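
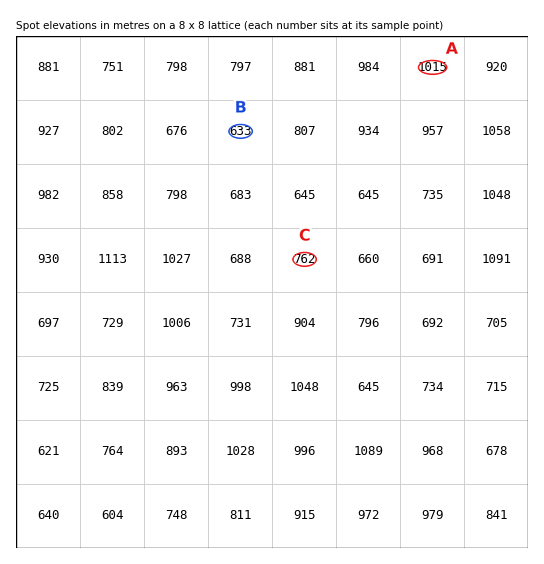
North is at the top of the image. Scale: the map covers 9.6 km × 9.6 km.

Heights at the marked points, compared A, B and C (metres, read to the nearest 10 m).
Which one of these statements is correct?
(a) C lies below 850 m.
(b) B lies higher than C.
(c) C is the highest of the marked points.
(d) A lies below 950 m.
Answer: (a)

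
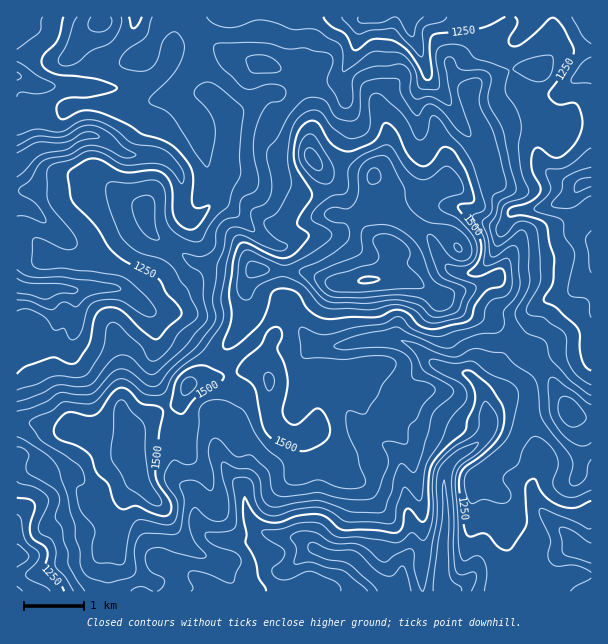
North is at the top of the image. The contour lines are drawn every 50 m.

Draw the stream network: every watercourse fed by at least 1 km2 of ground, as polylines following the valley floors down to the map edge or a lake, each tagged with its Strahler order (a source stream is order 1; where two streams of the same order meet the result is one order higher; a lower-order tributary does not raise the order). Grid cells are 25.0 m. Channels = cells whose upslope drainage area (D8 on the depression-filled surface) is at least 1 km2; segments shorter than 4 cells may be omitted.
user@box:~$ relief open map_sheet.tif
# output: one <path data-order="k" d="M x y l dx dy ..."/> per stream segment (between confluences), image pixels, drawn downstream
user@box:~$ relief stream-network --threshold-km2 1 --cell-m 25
<path data-order="1" d="M456 591l-10 0"/><path data-order="1" d="M165 564l3 0 2 2 6 0 9 4 3 3 12 6 10 11 0 1 2 0"/><path data-order="2" d="M264 533l6 1 2 2 7 0 2 1 18 0 13 11 17 7 21 0 15 15 1 0 23 21 1 0"/><path data-order="1" d="M17 516l0 41"/><path data-order="2" d="M245 495l0 8 1 1 0 6 2 2 1 6 3 3 0 1 9 9 3 2"/><path data-order="1" d="M192 494l2 1 0 18 1 2 0 4 2 3 15 15 3 2 6 0 1 1 29 0 7-7 6 0"/><path data-order="1" d="M245 491l0 4"/><path data-order="1" d="M536 476l-3 6 0 12 7 15 35 34 0 3 4 5 6 0 6 3"/><path data-order="1" d="M216 447l0 3 6 12 3 3 2 5 15 15 1 3 0 6 2 1"/><path data-order="1" d="M377 441l1 2 3 0 6 3 12 12 2 3 0 10 1 2 0 9 2 1 0 5 1 1 2 21 1 2 0 4 2 2 0 4 1 2 0 25-7 12 0 5-2 1 0 14-1 1 0 5-5 4-6 0"/><path data-order="2" d="M318 347l21 0 2-2 6 0 1-1 12-2 2-1 9 0 1-2 27 0 8 5 6 1 4 5 2 0 13 13 6 3 3 0 5 3 3 0 1 2 14 1 6 3 10 11 0 1 3 3 0 5 2 1 0 11 1 1 0 6 3 6 0 8-3 6-15 15-12 6-12 12-1 6-2 1 0 24 2 2 0 27-2 1 0 11-1 1 0 24-2 2 0 16 2 2 0 4 1 3 2 0"/><path data-order="1" d="M72 338l0-3 3-6 0-36-3-3"/><path data-order="1" d="M155 320l0-2-17-16"/><path data-order="1" d="M296 320l3 3 1 4 8 9 0 2 7 7 3 2"/><path data-order="1" d="M591 315l0-4"/><path data-order="1" d="M150 311l-10-9-2 0"/><path data-order="1" d="M50 302l-2-9-4-5"/><path data-order="2" d="M138 302l-12-11-3-1-4 0-2-2-36 0-1 2-8 0"/><path data-order="1" d="M552 297l9 0 6-3 24-24 0-28"/><path data-order="2" d="M72 290l-4 0-2-2-12 0-1 2-9-2"/><path data-order="2" d="M44 288l-21 0-6-3"/><path data-order="1" d="M464 273l9 0 6-3 13-13 3-6 0-3 2-2 3-12 4-9"/><path data-order="1" d="M305 236l-6 1-9 8-3 0-2 1-7 0-17-9-34-34-3-2-9 0-14 14-1 0"/><path data-order="1" d="M53 228l-20-18-6-3-10-1"/><path data-order="2" d="M504 225l3-3 3-7 6-5 18 0 2-1 6 0 1-2 5 0 9-4 3 0 1-2 6-1 17-18"/><path data-order="2" d="M200 215l-3 3-11 0-3-3-1-3 0-33-5-9-10-11-6-3-5 0-1-1-27 0-9-5-8-7-12-6-12 0-1 1-6 0-6 3-3 3-3 2-5 0-1 1-20 0-1 2-3 0-6 4-2 0-10 9-3 0 0 3"/><path data-order="1" d="M459 207l3 0 11 9 1 0 6 5 3 0 9 4 12 0"/><path data-order="2" d="M584 182l7 0"/><path data-order="1" d="M555 177l2 2 3 0 1 1 3 0 6 3 5 0 1 2 3 0 3-3 2 0"/><path data-order="2" d="M228 131l0 10-1 2 0 6-2 1 0 27-1 2-2 7-6 12-16 17"/><path data-order="1" d="M419 122l0-6-2-2 0-21 9-12 0-9"/><path data-order="1" d="M230 116l0 13-2 2"/><path data-order="1" d="M228 114l0 17"/><path data-order="1" d="M347 105l0-6-2-1 0-5-3-6 0-6-1-1 0-3 12-21 0-3 3-6 0-5 1-1 0-12 2-2 0-3 6-6"/><path data-order="1" d="M440 92l-11-11 0-3-3-6"/><path data-order="1" d="M561 90l8-7 1 0 8-6 4-2 3-3 6-1"/><path data-order="1" d="M135 86l-4 0-2 1-48 0-1-1-41 0-18-9-4 0"/><path data-order="2" d="M426 72l0-4-1-2-2-7-3-5-1-7-3-6-3-3 0-3-3-6 0-12"/><path data-order="1" d="M357 18l8 0"/><path data-order="2" d="M365 18l3 0 1-1 11 0"/>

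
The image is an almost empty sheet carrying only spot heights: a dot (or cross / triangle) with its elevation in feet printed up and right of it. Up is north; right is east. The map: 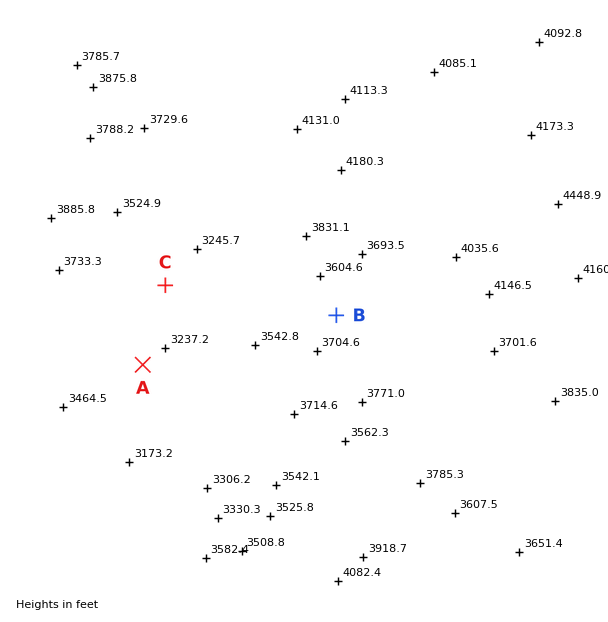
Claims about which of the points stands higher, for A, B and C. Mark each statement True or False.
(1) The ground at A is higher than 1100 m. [False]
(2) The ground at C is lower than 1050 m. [True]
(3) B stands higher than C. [True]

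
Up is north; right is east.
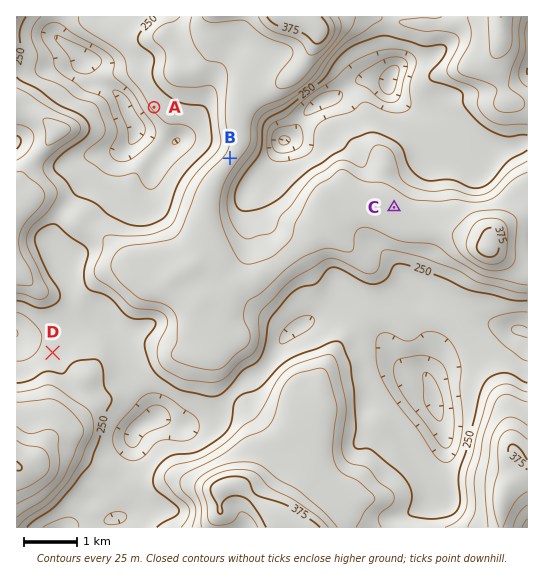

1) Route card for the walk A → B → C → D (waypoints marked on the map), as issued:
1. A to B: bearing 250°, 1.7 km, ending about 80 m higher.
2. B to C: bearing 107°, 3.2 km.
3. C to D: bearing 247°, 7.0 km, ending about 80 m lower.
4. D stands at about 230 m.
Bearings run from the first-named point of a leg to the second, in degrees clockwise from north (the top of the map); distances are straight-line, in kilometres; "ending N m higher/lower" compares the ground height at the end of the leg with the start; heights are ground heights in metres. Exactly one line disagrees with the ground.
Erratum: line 1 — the bearing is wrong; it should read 124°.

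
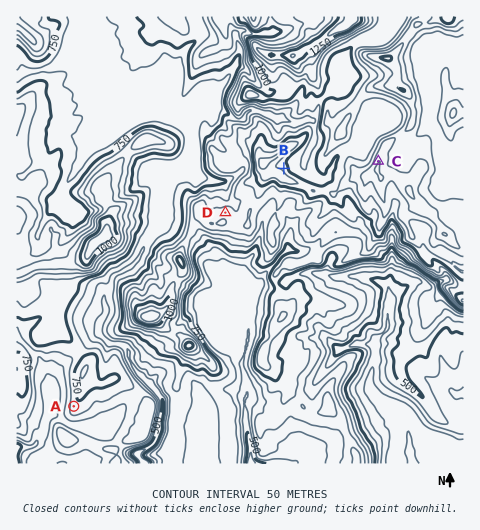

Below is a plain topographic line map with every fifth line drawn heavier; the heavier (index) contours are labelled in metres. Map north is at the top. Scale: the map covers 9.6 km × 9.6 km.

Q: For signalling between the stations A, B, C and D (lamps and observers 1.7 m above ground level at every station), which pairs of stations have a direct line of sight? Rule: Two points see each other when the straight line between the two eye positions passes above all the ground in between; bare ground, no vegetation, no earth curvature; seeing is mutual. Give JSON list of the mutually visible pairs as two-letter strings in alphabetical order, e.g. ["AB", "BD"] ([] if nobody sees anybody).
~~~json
["BC", "CD"]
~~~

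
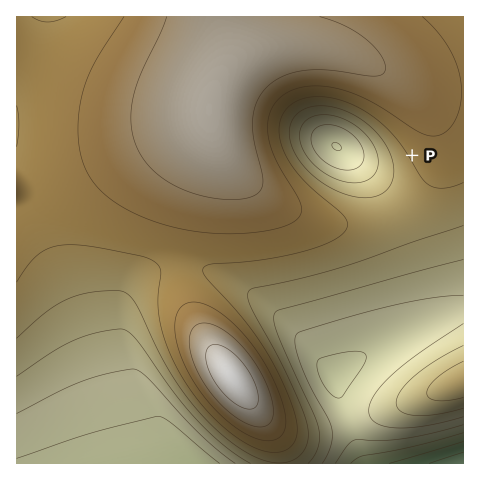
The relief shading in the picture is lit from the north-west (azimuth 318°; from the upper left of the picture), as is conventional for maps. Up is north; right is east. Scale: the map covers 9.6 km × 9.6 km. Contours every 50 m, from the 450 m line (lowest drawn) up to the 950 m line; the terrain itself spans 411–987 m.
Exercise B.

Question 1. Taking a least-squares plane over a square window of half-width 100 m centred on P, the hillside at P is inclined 6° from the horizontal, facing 235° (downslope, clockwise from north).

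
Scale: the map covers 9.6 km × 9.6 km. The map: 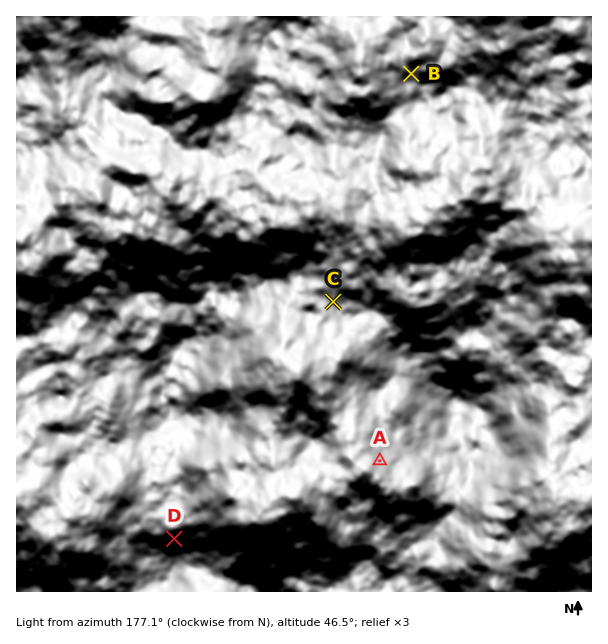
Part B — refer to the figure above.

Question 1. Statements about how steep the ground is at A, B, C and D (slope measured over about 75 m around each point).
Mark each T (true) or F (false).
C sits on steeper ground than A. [F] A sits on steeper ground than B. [T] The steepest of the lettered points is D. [F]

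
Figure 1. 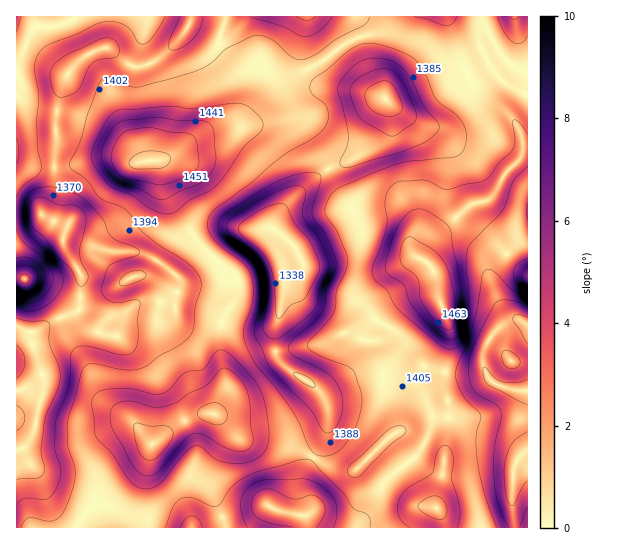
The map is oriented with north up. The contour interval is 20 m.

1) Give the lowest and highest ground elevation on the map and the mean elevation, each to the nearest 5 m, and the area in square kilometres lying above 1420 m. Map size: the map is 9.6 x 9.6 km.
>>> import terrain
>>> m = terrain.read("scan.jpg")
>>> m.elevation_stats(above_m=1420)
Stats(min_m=1330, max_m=1485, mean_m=1400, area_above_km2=17.1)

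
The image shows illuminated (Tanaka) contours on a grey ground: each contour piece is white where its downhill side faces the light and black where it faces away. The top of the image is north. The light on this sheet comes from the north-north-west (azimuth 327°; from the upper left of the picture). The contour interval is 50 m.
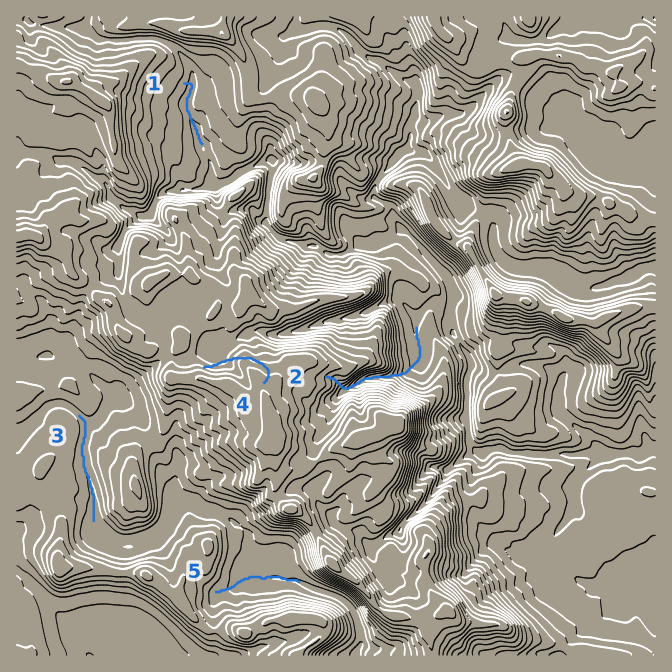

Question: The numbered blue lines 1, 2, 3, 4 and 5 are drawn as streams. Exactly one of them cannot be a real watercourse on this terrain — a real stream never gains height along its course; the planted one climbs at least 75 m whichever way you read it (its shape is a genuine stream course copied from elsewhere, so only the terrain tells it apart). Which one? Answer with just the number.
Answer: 4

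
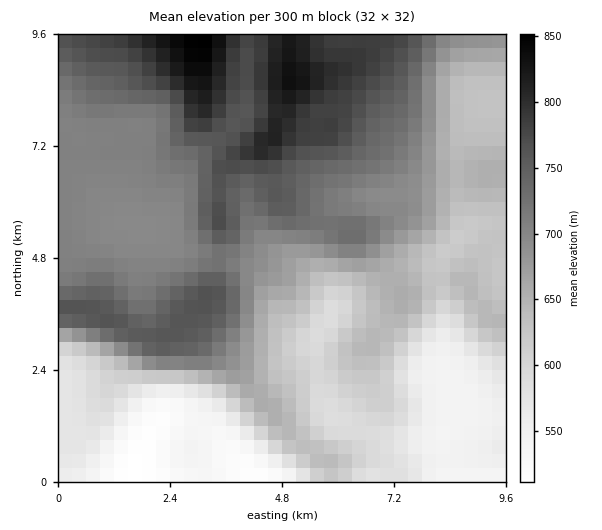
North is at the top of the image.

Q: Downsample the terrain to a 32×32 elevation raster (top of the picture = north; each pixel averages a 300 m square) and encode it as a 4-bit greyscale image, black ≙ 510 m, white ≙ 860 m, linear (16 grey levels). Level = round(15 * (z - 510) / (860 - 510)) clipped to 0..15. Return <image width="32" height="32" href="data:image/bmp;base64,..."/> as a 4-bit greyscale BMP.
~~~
<image width="32" height="32" href="data:image/bmp;base64,Qk12AgAAAAAAAHYAAAAoAAAAIAAAACAAAAABAAQAAAAAAAACAAATCwAAEwsAABAAAAAAAAAAAAAAABEREQAiIiIAMzMzAERERABVVVUAZmZmAHd3dwCIiIgAmZmZAKqqqgC7u7sAzMzMAN3d3QDu7u4A////ACIRAAARERABE0VDMzMhEREiIQABEREAEjVWVEMyIiIiMyIQARERESRVVURDMiIiIjMyEAARERJFZUQzMzIhEiIzMyEAEREkZmVDNEQyIREiMzMyEREiRmZlQ0REQyERIjM0QyIiNGZmVEREVDIhEiIzRERVVWd3ZVREVVQyISIjM0VniIiIh2VURFVVMiIiM0VniaqqqYdlRERWZUMiI0R3maqru6qHZVQ0VmZUMjRVqru6qru6mGVVQ0VmZUM1Zru7qZq7u6hmZUNFZmZURWWqqpmZq7uodmZURWZmVVZVmZmYmZqqmHd2VVZmZlVmVYiZiIiJmZiHdmZ3dmZVVVWIiIiIiJmYh3d4iIdmVVVViIiIiIiaqYiImZmYd2VVVYiIiIiJq6mZqZmZmIh2VVWIiIiIiaupqqqZmIiIdlVViIiIiImrqquqmZiIiHZmZoiIiImZq6qrqpmZiIh2ZmaIiIiJmau7u7qqqZmIdmZmiIiImZqrvNy7u6qpmHZmZoiIiImru7zdzMy6qZh2ZVWIiIiJrMu7zczMu6qZhlVViZmZmazcu73czMuqqYZVVZmaqqq93LvN3czLuqmGVVWaqqu83e3Lze7czLuphlVVqru7zN7ty83t3MzLuodmZqu7vM3u7cvN7czMzLqXd3e7vMze7/7Lzd3MzMy7mIh3"/>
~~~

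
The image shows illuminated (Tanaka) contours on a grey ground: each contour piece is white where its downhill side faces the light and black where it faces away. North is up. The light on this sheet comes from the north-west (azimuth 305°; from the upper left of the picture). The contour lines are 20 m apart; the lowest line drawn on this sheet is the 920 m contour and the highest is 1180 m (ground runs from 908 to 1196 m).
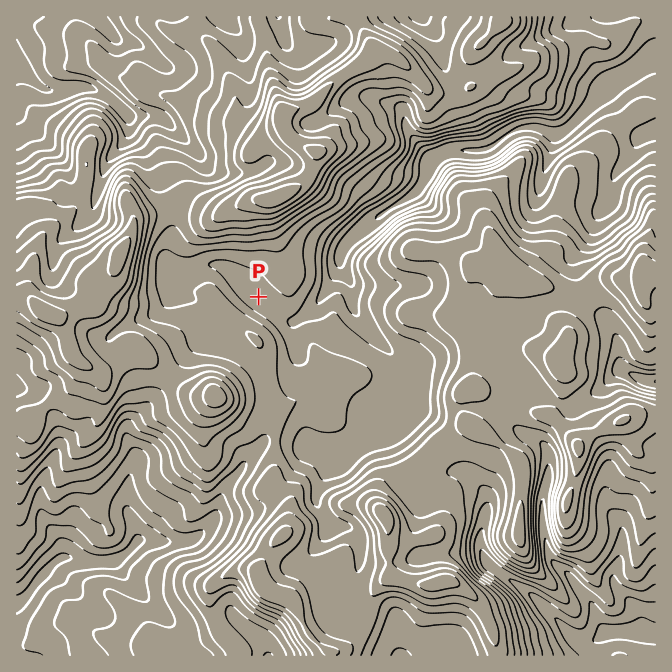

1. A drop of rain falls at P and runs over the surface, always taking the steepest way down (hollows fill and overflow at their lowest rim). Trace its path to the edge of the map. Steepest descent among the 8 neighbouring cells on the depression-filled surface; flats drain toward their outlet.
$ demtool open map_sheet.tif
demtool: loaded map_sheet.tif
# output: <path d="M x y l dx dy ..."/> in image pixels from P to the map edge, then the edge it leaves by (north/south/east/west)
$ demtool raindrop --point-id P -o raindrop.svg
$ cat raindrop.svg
<path d="M258 297l0 1 6 5 6 4 14 11 3 2 10 0 18-15 5-5 0-2 8-10 2-5 4-3 0-2 4-6 0-10 2-2 0-5 5-10 27-25 5-2 5-5 6-3 4-3 13-7 10-8 2 0 10-15 1-12 2 0 12-12 3-1 3 0 2-2 38 0 4-2 8-8 2 0 6-7 10-5 6 0 1-1 10 0 2 1 3 0 7 4 18 0 32-32 0-2 5-5 0-1 15-15 3-2 4 0 10-5 15-12 3-1 3 0"/>
exit: east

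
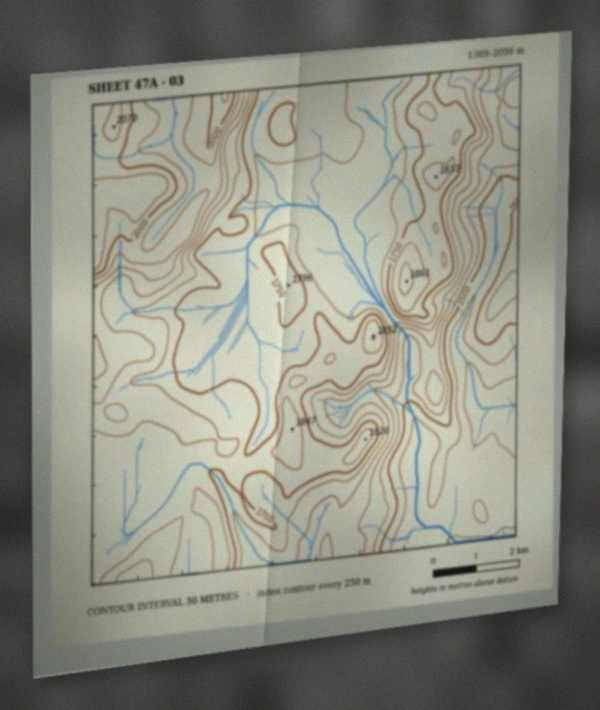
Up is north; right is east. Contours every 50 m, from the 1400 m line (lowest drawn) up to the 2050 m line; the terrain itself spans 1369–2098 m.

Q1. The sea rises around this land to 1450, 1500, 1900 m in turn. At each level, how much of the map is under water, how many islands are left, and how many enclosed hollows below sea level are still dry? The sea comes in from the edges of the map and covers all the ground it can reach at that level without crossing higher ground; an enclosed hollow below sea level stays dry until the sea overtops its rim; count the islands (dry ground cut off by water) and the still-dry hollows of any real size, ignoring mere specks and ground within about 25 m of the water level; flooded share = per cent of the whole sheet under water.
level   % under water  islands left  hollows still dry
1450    9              0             0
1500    13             0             0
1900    90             0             0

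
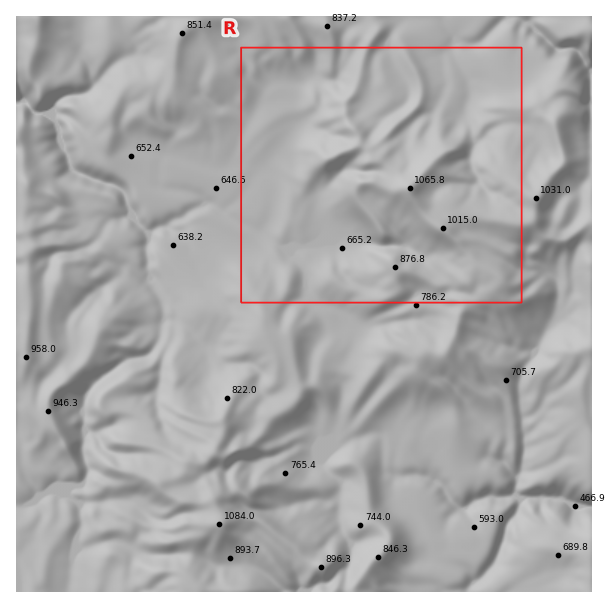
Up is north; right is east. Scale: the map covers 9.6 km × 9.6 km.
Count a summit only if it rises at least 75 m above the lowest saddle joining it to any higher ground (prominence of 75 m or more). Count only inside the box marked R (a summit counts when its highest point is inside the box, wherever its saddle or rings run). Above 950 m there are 1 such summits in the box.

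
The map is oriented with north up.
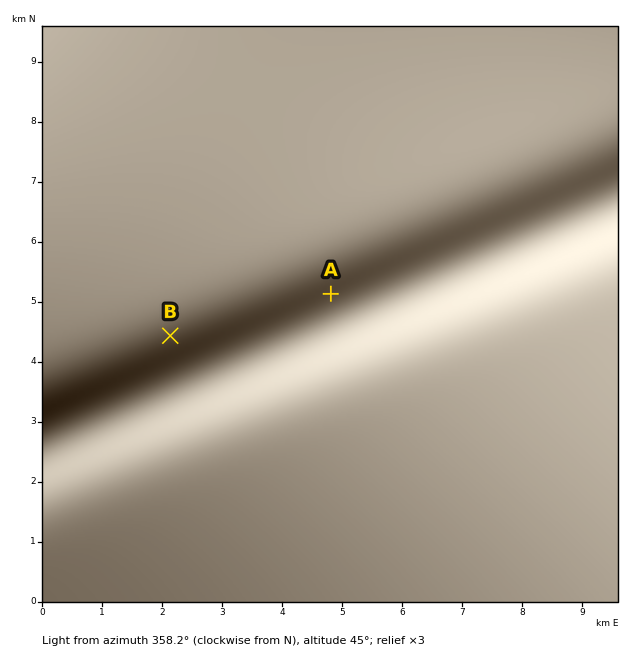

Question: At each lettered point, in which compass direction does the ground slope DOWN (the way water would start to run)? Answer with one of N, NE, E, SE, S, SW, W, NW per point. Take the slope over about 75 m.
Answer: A SE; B SE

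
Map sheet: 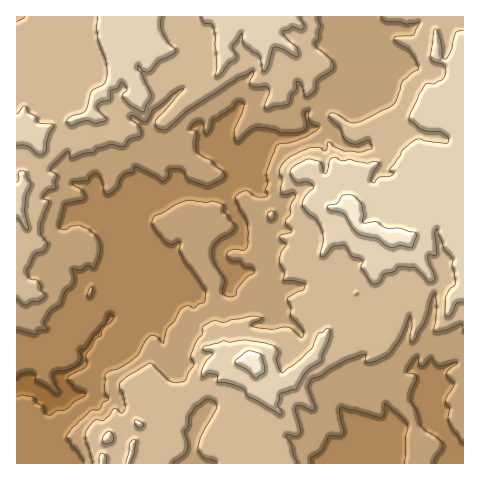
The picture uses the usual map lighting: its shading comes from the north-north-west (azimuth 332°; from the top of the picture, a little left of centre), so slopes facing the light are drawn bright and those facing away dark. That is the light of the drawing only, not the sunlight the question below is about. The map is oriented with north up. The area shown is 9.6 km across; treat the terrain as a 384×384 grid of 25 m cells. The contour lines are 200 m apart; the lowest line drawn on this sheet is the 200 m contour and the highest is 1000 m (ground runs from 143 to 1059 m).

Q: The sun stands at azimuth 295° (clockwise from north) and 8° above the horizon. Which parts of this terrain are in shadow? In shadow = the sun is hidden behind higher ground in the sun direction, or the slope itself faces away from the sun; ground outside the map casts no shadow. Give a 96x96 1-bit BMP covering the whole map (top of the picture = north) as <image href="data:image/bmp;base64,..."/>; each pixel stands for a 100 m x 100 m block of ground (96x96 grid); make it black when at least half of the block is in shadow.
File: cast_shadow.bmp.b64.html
<image width="96" height="96" href="data:image/bmp;base64,Qk2+BAAAAAAAAD4AAAAoAAAAYAAAAGAAAAABAAEAAAAAAIAEAAATCwAAEwsAAAIAAAAAAAAA////AAAAAAAAABz//wAAH///+f8AABh//wAAP///+f8AAAB//0YAP///+f8AAAB//gAAP////P8AAAA//gAAP/////4AAAQ//hgAf/////4AAAY/vBwA//////wAAAI+DhwA3/////wAAAYcDwwAP/////gAAAYADw8AP/////gAAAY8D8cAf/////gCAAJ8D/cA//////gCAAB+B/eB//////gIAAB8B/cD//////gIcAD8J/AH//////gAYAD4A/4H//////gAYADwAd+H//////7gwIBxwe+H///////hwAADwOAP7//////h/AAHwOAH///////x/gAHgAAH9//////wfwAHgAAP8/////9AHxwHwAAP8f////8AHxwDgAAH8P////8AH48DgEAD+H/7//8B//+DOAAA+D99//4D//+DPAAAOD8d//8H//+CHgYAOB8O//+N//+CBAYAEB4Gf/////8AAAAAAB4Df99///+AAAAfwA4Af+8///+QBAABwA/gfe8////YAAAAAA/4fec////+AAAAAQH+Pec/////gAAAAwB+Pec/////wAAAAAB//eM/////4DwDgAB//uA/////4D4DwAAf/vA/////4D4A/AAH//x/////4D8AP+AH/3x/////4H4AA/gH/nz/////wH4AAPwD/vz/////gP4AAPAB/f7/////gP4AAHwB//7/////gP8AAD4B//z/////gP+AAD4A//zf////QP/AAB8Af/jf///+YP/AAB8Yb/gf///8cP/AAA4IB/Af///8cH/EAAwAA/A////4OB+HAAgAAfA////wOA+DgAhgAPA////gEH+BgAh8QvN////MAD8BwAh+8XN/////gB4BgAB8eSD/////4AwAAAB4H+D/////+AAAQABwB8B//////hAAcABgA+B///////8gOADAH+g//////3+gDwDAA+w//////H/ADwDYAe4//////D/ABuP8AO4//////D/gAedfAAc////////+AOAPAAIT///////+AGADAAAD////////AEQAAABH////////AEQAAADn////////gAA/wADP////////4Bz54AAH/////////Bj44AAH+f///////4B+MBAD//f//////+APAP8A7////////8AAAH4cD3//////z4AAAD4OAH//////34AAAA8wAH/f/////8AAAAI4AP+f/////+AAAAAYAH8f///8f/+AAAAQAH4f8//+f//4AAAAAB4f/f/+f//8AAAAAA8//n//f//8AAAAAAc//z/////8AAAAEAc//x/////8AAAAEAb//5/3///8AAAAAAb//8//////AAAAAgb//8/3////wAAAAAb//8/3////gAAAAAT//8/3///+ADAAAAz//8/n///8ADgAAAz//8/H///wADgAAAh//4+H///gADgAAAB//weH///AADgAAAB//AeD///8ADgAAAD/8AeD9/8P/DgAAAD/4AcCb/8B/hgAAAB3gAwAD/YARwA="/>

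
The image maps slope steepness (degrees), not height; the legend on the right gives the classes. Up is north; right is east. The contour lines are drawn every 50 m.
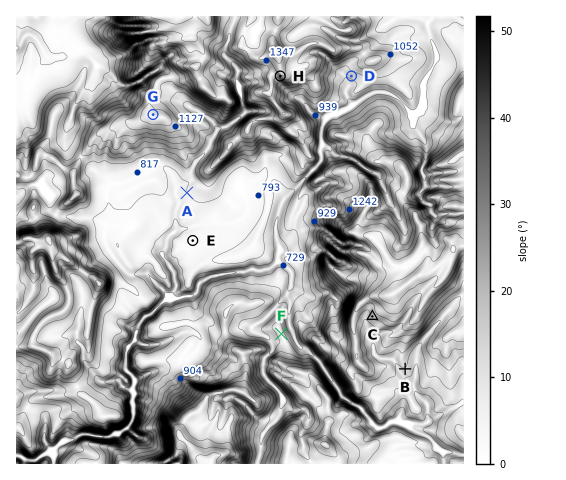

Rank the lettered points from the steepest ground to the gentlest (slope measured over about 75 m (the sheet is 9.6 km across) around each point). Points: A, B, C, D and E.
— C D B A E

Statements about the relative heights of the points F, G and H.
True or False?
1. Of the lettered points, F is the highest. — False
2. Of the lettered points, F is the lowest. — True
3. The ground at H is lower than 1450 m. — True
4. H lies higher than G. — True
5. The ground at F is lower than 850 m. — False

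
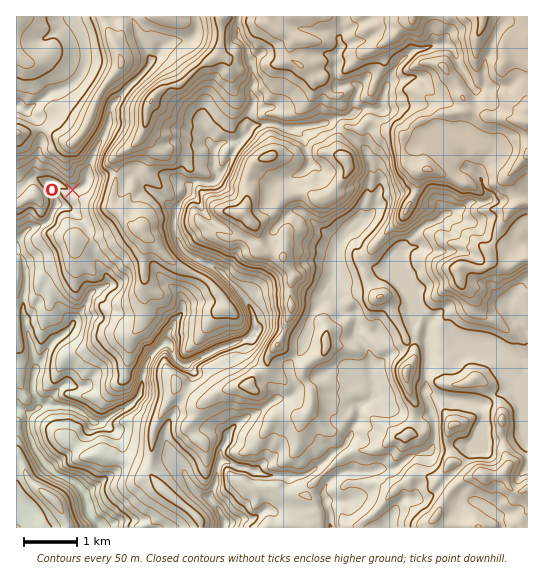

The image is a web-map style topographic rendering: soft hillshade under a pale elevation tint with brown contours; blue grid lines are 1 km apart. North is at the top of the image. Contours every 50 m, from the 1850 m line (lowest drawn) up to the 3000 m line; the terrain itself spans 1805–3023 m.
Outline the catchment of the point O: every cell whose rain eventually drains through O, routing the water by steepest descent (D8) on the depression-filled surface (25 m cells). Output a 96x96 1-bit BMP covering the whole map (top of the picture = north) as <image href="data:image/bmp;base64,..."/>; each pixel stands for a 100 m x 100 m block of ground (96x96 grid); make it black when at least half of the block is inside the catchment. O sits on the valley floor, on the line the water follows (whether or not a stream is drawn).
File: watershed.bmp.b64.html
<image width="96" height="96" href="data:image/bmp;base64,Qk2+BAAAAAAAAD4AAAAoAAAAYAAAAGAAAAABAAEAAAAAAIAEAAATCwAAEwsAAAIAAAAAAAAA////AAAAAAAAAAAAAAAAAAAAAAAAAAAAAAAAAAAAAAAAAAAAAAAAAAAAAAAAAAAAAAAAAAAAAAAAAAAAAAAAAAAAAAAAAAAAAAAAAAAAAAAAAAAAAAAAAAAAAAAAAAAAAAAAAAAAAAAAAAAAAAAAAAAAAAAAAAAAAAAAAAAAAAAAAAAAAAAAAAAAAAAAAAAAAAAAAAAAAAAAAAAAAAAAAAAAAAAAAAAAAAAAAAAAAAAAAAAAAAAAAAAAAAAAAAAAAAAAAAAAAAAAAAAAAAAAAAAAAAAAAAAAAAAAAAAAAAAAAAAAAAAAAAAAAAAAAAAAAAAAAAAAAAAAAAAAAAAAAAAAAAAAAAAAAAAAAAAAAAAAAAAAAAAAAAAAAAAAAAAAAAAAAAAAAAAAAAAAAAAAAAAAAAAAAAAAAAAAAAAAAAAAAAAAAAAAAAAAAAAAAAAAAAAAAAAAAAAAAAAAAAAAAAAAAAAAAAAAAAAAAAAAAAAAAAAAAAAAAAAAAAAAAAAAAAAAAAAAAAAAAAAAAAAAAAAAAAAAAAAAAAAAAAAAAAAAAAAAAAAAAAAAAAAAAAAAAAAAAAAAAAAAAAAAAAAAAAAAAAAAAAAAAAAAAAAAAAAAAAAAAAAAAAAAAAAAAAAAAAAAAAAAAAAAAAAAAAAAAAAAAAAAAAAAAAAAAAAAAAAAAAAAAAAAAAAAAAAAAAAAAAAAAAAAAAAAAAAAAAAAAAAAAAAAAAAAAAAAAAAAAAAAAAAAAAAAAAAAAAAAAAAAAAAAAAAAAAAAAAAAAAAAAAAAAAAAAAAAAAAAAAAAAAAAAAAAAAAAAAAAAAAAAAAAAAAAAAAAAAAAAAAAAAAAAAAAAAAAAAAAAAAAAAAAAAAAAAAAAAAAAAAAAAAAAAAAAAAAAAAAAAAAAAAAAAAAAAAAAAAAAAAAAAAAAAAAAAAAAAAAAAAAAAAAAAAAAAAAAAAAAAAAAAAAAMAAAAAAAAAAAAAAB8AAAAAAAAAAAAAAH8AAAAAAAAAAAAAAH8AAAAAAAAAAAAAAH+AAAAAAAAAAAAAAP+AAAAAAAAAAAAAAP+AAAAAAAAAAAAAAP+AAAAAAAAAAAAAAf+AAAAAAAAAAAAAAf+AAAAAAAAAAAAAAf/AAAAAAAAAAAAAAP/wAAAAAAAAAAAAAH/4AAAAAAAAAAAAAD/4AAAAAAAAAAAAAB/8AAAAAAAAAAAAAB/8AAAAAAAAAAAAAA/8AAAAAAAAAAAAAA/+AAAAAAAAAAAAAA/+AAAAAAAAAAAAAAf+AAAAAAAAAAAAAAf/AAAAAAAAAAAAAAP/AAAAAAAAAAAAAAP/wAAAAAAAAAAAAAH/+AAAAAAAAAAAAAD//AAAAAAAAAAAAAB//gAAAAAAAAAAAAB//wAAAAAAAAAAAAA//8AAAAAAAAAAAAB//+AAAAAAAAAAAAB///AAAAAAAAAAAAB///AAAAAAAAAAAAD///AAAAAAAAAAAAD///gAAAAAAAAAAAH///gAAAAAAAAAAAH///gAAAAAAAAAAAP///gAAAAAAAAA="/>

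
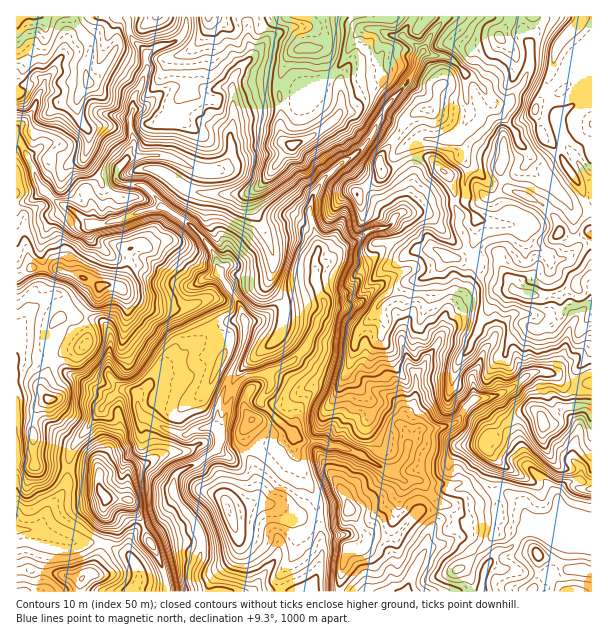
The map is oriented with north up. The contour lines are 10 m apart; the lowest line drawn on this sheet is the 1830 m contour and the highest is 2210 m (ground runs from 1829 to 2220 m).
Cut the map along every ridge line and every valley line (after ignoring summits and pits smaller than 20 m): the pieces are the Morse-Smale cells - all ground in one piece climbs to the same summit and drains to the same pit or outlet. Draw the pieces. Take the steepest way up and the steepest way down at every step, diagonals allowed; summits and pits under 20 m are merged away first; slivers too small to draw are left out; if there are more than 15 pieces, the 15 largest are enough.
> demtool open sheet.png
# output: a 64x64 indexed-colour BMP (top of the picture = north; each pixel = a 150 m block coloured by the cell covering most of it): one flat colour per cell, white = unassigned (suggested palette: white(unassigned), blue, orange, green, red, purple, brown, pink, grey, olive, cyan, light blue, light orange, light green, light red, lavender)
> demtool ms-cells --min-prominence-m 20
<image width="64" height="64" href="data:image/bmp;base64,Qk12CAAAAAAAAHYAAAAoAAAAQAAAAEAAAAABAAQAAAAAAAAIAAATCwAAEwsAABAAAAAAAAAA////ALR3HwAOf/8ALKAsACgn1gC9Z5QAS1aMAMJ34wB/f38AIr28AM++FwDox64AeLv/AIrfmACWmP8A1bDFAAAAAA7u7uAAAABmZmZmZmZnd/////8AAAABAAAAAAAAAAAADu7u7gAAAGZmZmZmZmd3/////wAAABEAAAAAAADu7u7u7u7gAAAAZmZmZmZmZnf/////AAAAEQAAAAAAAO7u7u7u7uAAAABmZmZmZmZmd//////wAAAREAAAAAAA7u7u7u7tAAAAAAZmZmZmZmZ3f/////AAAAERAAAAAADu7u7d3d3QAAAABmZmZmZmZnd3f////wAAABEQAAAAAO7t3d3d3dAAAABmZmZmZmZmd3d3d3//AAAAAREAAAAAAA3d3d3d3YAAAGZmZmZmZmZ3d3d3f/8AAAABEREREREADd3d3d3diAAGZmZmZmZmZnd3d3d3//ABEREREREREQAA3d3d3diIgGZmZmZmZmZnd3d3d3d3cRERERERERERAAAN3d2IiIiIZmZmZmZmZmd3d3d3d3cREREREREREREAAA3d2IiIiIZmZmZmZmZmZ3d3d3d3dxERERERERqhEQAAAN3YiIiIiGZmZmZmZmZ3d3d3d3ERERERERERGqqqAAAA3YiIiIiIZmZmZmZmZnd3d3dxERERERERERqqqqrMzMyIiIiIiIiIZmZmZmZnd3d3cRERERERERERGqqqqszMzIiIiIiIiIiIYAZmZmd3d3cRERERERERERGqqqqqzMzMyIiIiIiIiIiAAAAGZ3cREREREREREREREaqqqqrMzMzIiIiIiIiIiIAAAAABEREREREREREREREaqqqqqszMzMyIiIiIEREREAAAABEREREREREREREREaqqqqqqzMzMzMiIiBEREREQAAABEREREREREREREREaqqqqqqrMzMzMzIiIEREREREAABEREREREREREREREaqqqqqqqszMzMzMiIgREREREQARERERERERERERERERqqqqqqqqzMzMzMMzMxERERERERERERERERERERERERERGqqqqqrMzMzDMzMzMRERERERERERERERERERERERERERqqqkRMzMwzMzMzMzERERERERERERERERERERERERERFEREREzMwzMzMzMzMxEREREREREREREREREREREREREUREREQzMzMzMzMzMzMxEREREREREREREREREREREREURERERDMzMzMzMzMzMzMRERERERERERERERERERERFEREREREMzMzMzMzMzMzMzEREREREREREREREREREREUREREREQzMzMzMzMzMzMzMzEREREREREREREREREREURERERERDMzMzMzMzMzMzMzMzIhEREREREREREREUREREREREREMzMzMzMzMzMzMzMzMiIhERERERERERERREREREREREQzMzMzMzMzMzMzMzMiIiIiIhEREREREREURERERERERDMzMzMzMzMzMzMzMyIiIiIiERERERERERFEREREREREMzMzMzMzMzMzMzMyIiIiIiEREREREREREUREREREREQzMzMzMzMzMzMzMzIiIiIiIRERERERERERFERERERERDMzMzMzMzMzMzMzIiIiIiIhEREREREREREUREREREREMzMzMzMzMzMzMzMiIiIiIiERERERERERERREREREREQzMzMzMzMzMzMzMiIiIiIiIRERERERERERFERERERERDMzMzMzMzMzMzMyIiIiIiIhEREREREREREUREREREREMzMzMzMzMzMzMyIiIiIiIiERERERERERERREREREREQzMzM1AAAzMzMiIiIiIiIiIREREREREREREREURERERDMzM1UAAAADMiIiIiIiIiIhEREREAABEREREUREREREMzNVVQAAAAAiIiIiIiIiIiEREREAAAAAAREUREREQREzNVVVAAAAAiIiIiIiIiIiIREREAAAAAAAERREREQRETM1VVVQACIiIiIiIiIiIiIiEREQAAAAAAARFEREQRERM1VVVVVSIiIiIiIiIiIiIiIhEQAAAAAAABEREUQREREzVVVVVVUiIiIiIiIiIiIiIiIQAAAAAAAAERERERERETVVVVVVVSIiIiIiIiIiIiIiIiAAAAAAAAARERERERERNVVVVVVVUiIiIiIiIiIiIiIiIiAAAAAAABERERERERFVVVVVVVVSIiIiIiIiIiIiIiIiIAABEREREREREREREVVVVVVVVVIiIiIiKSIiIiIiIiIiABERERERERERERERVVVVVVVVUiIiIpmZIiIiIiIiIiIhERERERERERERERFVVVVVVVVSIiKZmZkiIiIiIiIiIiEREREREREREREREVVVVVVVVVmZmZmZmSIiIiIiIiIiIhERERERERERERERVVVVVVVVWZmZmZmZsiIiIiIiIiIiIRERERERERERERFVVVVVVVVVmZmZmZm7u7u7uyIiIiIhEREREREREREREVVVVVVVVVWZmZmZmbu7u7u7siIiIiIRERERERERERERVVVVVVVVVVmZmZmZm7u7u7u7IiIiIhERERERERERERFVVVVVVVVVWZmZmZmZu7u7u7uyIiIiIREREREREREREVVVVVVVVVUAmZmZmZm7u7u7u7IiIiIhERERERERERERVVVVVVVVUAAAmZmZmbu7u7u7uyIiIiIRERERERERERFVVVVVVVVQAAAJmZmZu7u7u7u7siIiIiEREREREREREVVVVVVVVQAAAAmZmZm7u7u7u7uyIiIiIRERERERERER"/>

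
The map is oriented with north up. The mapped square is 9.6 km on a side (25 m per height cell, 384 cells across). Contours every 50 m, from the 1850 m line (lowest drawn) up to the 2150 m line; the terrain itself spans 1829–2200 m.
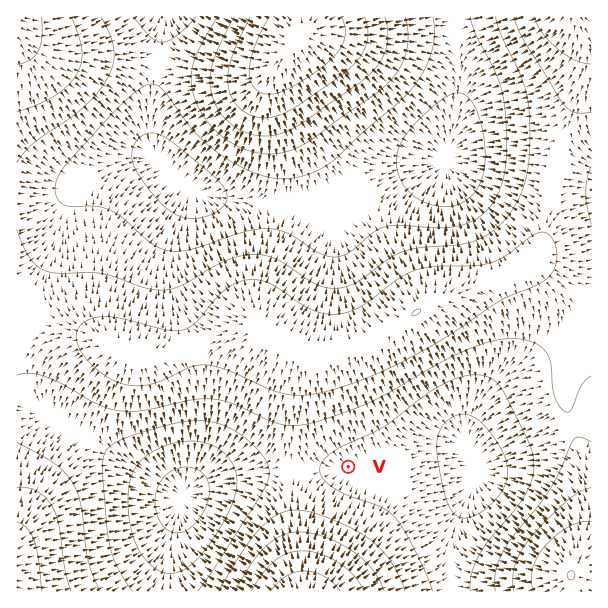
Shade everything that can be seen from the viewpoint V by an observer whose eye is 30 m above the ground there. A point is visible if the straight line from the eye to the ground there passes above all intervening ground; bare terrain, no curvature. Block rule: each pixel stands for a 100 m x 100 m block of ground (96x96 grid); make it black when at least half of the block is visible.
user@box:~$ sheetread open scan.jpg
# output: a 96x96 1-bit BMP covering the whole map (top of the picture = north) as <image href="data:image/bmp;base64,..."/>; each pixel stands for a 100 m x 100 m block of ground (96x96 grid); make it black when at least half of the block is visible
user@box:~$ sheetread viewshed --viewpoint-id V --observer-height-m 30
<image width="96" height="96" href="data:image/bmp;base64,Qk2+BAAAAAAAAD4AAAAoAAAAYAAAAGAAAAABAAEAAAAAAIAEAAATCwAAEwsAAAIAAAAAAAAA////AAAAAAD/+AAAAAAAAAB//8D/+AAAAAD/4AD//8D/+AAAAAH/+AD//+D//AAAAAP//AD//+D//AAAAAf//gD//+D//AAAAAf//gD///D//AAAAA///wD///D//AAAAA///wD///j//gAAAA///wD///j//gAAAA///wB///z//gAAAA///4B///z//gAAAA///4A///7//gAAAA///4Af//7//gAAAA///4AP//5//gAAAA///8AP//9//gAAAAf//8AH//9//gAAAAf//8AD//9//gAAAAf//+AD//9//gAAAAf//+AD//9//gAAAAf//+AD//9//gAAAAf//+AD//9//wAAAAf//+AH//7//wAAAAf//8AH//7//wAAAAf//8AP//z//wAAAAf//8Af//z//4AAAA///8A///j//+AAAA///+B///j/7/gAAB///+D///D+Af4AAB////////D4AP+AAB////////DgAH/gAB///////+DAAH/4AB///////+AAAD/8AB///////+AAAD/+AA///////+AAAB/+AAf//////+AAAB/+AAD//////+AAAA/+AAAP/////+AAAAf8AAAB/////+AAAAP4AAAAP/////AAAAAAAAAAD/////8AAAAAAAAAB/////8AAAAAAAAAAf////8AAAAAAAAAAH////8AAAAAAAAAAB////8AAAAAAAAAAAH///8AAAAAAAAAAAAP//8AAAAAAAAAAAAD//gAAAAAAAAAAAAA/+AAAAAAAAAAAAAAf8AAAAAAAAAAAAAAP4AAAAAAAAAAAAAADgAAAAAAAAAAAAAAAAAAAAAAAAAAAAAAAAAAAAAAAAAAAAAAAAAAAAAAAAAAAAAAAAAAAAAAAAAAAAAAAAAAAAAAAAAAAAAAAAAAAAAAAAAAAAAAAAAAAAAAAAAAAAAAAAAAAAAAAAAAAAAAAAAAAAAAAAAAAAAAAAAAAAAAAAAAAAAAAAAAAAAAAAAAAAAAAAAAAAAAAAAAAAAAAAAAAAAAAAAAAAAAAAAAAAAAAAAAAAAAAAAAAAAAAAAAAAAAAAAAAAAAAAAAAAAAAAAAAAAAAAAAAAAAAAAAAAAAAAAAAAAAAAAAAAAAAAAAAAAAAAAAAAAAAAAAAAAAAAAAAAAAAAAAAAAAAAAAAAAAAAAAAAAAAAAAAAAAAAAAAAAAAAAAAAAAAAAAAAAAAAAAAAAAAAAAAAAAAAAAAAAAAAAAAAAAAAAAAAAAAAAAAAAAAAAAAAAAAAAAAAAAAAAAAAAAAAAAAAAAAAAAAAAAAAAAAAAAAAAAAAAAAAAAAAAAAAAAAAAAAAAAAAAAAAAAAAAAAAAAAAAAAAAAAAAAAAAAAAAAAAAAAAAAAAAAAAAAAAAAAAAAAAAAAAAAAAAAAAAAAAAAAAAAAAAAAAAAAAAAAAAAAAAAAAAAAAAAAAAAAAAAAAAAAAAAAAAAAAAAAAAAAAAAAAAAAAAAAAAAAAAAAAAAAAAAAAAAAAAAAAAAAAAAAAAAAAAAAAAAAAA="/>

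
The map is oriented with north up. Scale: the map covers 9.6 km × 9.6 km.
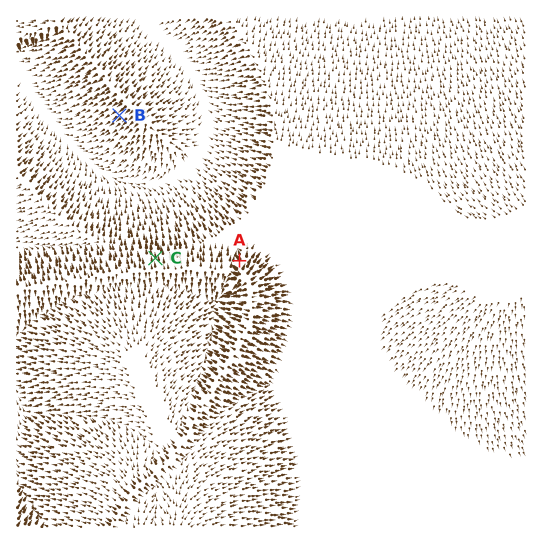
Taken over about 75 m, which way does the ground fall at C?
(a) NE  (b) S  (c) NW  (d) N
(d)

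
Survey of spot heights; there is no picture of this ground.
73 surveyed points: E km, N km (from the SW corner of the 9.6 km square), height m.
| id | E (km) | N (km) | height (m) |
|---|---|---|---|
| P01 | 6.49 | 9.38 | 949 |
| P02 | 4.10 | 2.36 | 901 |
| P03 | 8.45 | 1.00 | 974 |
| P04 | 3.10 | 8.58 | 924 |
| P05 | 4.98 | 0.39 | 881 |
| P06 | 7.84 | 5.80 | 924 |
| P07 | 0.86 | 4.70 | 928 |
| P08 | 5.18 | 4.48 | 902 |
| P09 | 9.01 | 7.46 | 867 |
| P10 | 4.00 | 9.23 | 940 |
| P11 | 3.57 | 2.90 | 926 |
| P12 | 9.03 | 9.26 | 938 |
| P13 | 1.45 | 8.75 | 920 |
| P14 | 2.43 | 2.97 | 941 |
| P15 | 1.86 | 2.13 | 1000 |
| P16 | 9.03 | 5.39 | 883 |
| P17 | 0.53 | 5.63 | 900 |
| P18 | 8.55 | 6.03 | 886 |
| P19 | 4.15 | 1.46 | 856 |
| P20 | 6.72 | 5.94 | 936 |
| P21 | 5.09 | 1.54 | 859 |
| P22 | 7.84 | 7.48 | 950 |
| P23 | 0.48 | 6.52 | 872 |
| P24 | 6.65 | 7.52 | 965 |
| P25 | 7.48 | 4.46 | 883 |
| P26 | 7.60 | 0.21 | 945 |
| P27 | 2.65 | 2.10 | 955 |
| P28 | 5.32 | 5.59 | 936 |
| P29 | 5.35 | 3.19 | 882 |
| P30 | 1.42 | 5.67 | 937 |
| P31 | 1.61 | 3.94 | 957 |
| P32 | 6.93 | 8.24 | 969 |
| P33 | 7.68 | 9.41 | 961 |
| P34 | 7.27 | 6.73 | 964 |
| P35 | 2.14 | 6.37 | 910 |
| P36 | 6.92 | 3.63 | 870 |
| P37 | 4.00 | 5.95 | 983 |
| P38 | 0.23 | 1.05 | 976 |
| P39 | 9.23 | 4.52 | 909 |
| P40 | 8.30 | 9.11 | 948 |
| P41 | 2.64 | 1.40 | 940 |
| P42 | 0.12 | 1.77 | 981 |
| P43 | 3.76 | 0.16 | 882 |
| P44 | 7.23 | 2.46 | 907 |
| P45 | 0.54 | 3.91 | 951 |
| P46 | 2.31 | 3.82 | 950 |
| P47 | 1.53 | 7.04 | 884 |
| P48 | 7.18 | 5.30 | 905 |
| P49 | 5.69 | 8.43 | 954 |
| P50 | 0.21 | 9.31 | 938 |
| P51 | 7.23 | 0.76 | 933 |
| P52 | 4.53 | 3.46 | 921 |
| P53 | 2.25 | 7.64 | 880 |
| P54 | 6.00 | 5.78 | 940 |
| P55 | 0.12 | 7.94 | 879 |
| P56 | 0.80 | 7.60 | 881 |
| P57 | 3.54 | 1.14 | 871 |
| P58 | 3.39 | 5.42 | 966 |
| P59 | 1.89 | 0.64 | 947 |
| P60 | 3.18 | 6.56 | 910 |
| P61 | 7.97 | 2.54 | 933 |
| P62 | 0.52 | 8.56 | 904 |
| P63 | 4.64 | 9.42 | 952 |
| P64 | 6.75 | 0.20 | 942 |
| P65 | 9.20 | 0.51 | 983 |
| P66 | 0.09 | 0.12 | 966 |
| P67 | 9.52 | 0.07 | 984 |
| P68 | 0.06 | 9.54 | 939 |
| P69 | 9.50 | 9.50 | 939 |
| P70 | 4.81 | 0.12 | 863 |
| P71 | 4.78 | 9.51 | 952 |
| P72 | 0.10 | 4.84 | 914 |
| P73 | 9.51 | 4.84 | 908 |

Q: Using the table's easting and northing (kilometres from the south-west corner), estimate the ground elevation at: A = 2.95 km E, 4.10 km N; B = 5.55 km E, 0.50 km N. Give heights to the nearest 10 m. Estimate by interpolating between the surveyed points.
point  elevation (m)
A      950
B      910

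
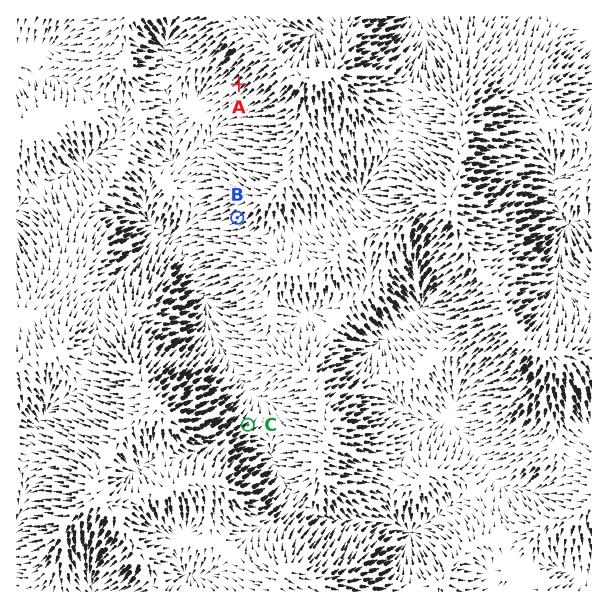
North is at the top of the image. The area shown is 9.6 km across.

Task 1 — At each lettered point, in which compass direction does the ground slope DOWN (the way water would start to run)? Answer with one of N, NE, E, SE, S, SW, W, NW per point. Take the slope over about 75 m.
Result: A SW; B SW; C NE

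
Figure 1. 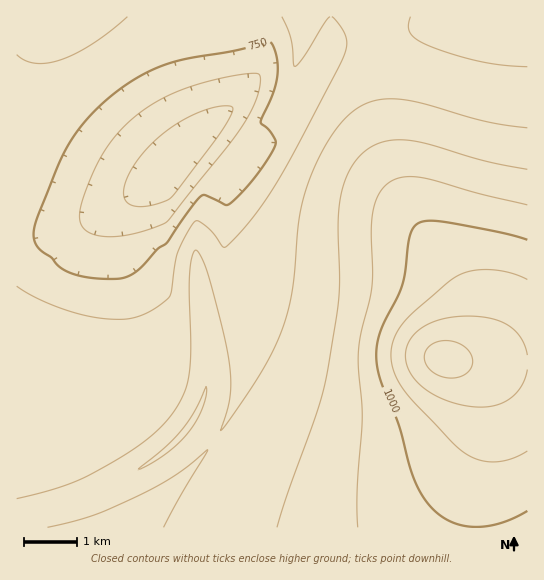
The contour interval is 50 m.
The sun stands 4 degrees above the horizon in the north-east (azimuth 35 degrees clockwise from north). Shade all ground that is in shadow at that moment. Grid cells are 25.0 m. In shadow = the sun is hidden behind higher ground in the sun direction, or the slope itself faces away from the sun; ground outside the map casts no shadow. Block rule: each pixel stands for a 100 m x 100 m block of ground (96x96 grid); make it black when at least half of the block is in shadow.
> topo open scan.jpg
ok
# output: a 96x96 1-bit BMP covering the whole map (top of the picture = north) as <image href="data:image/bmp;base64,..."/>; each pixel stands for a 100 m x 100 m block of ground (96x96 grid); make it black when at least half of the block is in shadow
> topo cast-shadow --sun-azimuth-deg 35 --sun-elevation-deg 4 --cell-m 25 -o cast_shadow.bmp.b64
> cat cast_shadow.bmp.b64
<image width="96" height="96" href="data:image/bmp;base64,Qk2+BAAAAAAAAD4AAAAoAAAAYAAAAGAAAAABAAEAAAAAAIAEAAATCwAAEwsAAAIAAAAAAAAA////AAAAAAD/+AAAAAAAAAAAAAD//gAAAAAAAAAAAAAf/wAAAAAAAAAAAAAB/gAAAAAAAAAAAAAAHgAAAAAAHwAAAAAAAAAAAAAAP8AAAAAAAAAAAAAAP+AAAAAAAAAAAAAAP/gAAAAAAAAAAAAAP/4AAAAAAAAAAAAAP/8AAAAAAAAAAAAAP/+AAAAAAAAAAAAAP//gAAAAAAAAAAAAP//wAAAAAAAAAAAAH//4AAAAAAAAAAAAH//8AAAAAAAAAAAAH//+AAAAAAAAAAAAH///AAAAAAAAAAAAH///gAAAAAAAAAAAD///wAAAAAAAAAAAD///4AAAAAAAAAAAD///8AAAAAAAAAAAD///+AAAAAAAAAAAB///+AAAAAAAAAAAB///+AAAAAAAAAAAB///+AAAAAAAAAAAB///8AAAAAAAAAAAA///8AAAAAADgAAAA///4AAAAAADwAAAA///wAAAAAAD4AAAAf//AAAAAAAD4AAAAf/+AAAAAAAD4AAAAP/4AAAAAAAD4AAAAP/gAAAAAAAH4AAAAH+AAAAAAAAH4AAAADwAAAAAAAAH4AAAAAAAAAAAAAAH4AAAAAAAAAAAAAAH4AAAAAAAAAAAAAAH4AAAAAAAAAAAAAAH4AAAAAAAAAAAAAAH4AAAAAAAAAAAAAAHwAAAAAAAAAAAAAAPwAAAAAAAAAAAAAAPwAAAAAAAAAAAAAAPwAAAAAAAAAAAAAAPwAAAAAAAAAAAAAAPwAAAAAAAAAAAAAAPwAAAAAAAAAAAAAAHgAAAAAAAAAAAAAAHgAAAAAAAAAAAAAAGAAAAAAAAAAAAAAAAAAAAAAAAAAAAAAAAAAAAAAAAAAAAAAAAAAAAAAAAAAAAAAAAAAAAAAAAAAAAAAAAAAAAAAAAAAAAAAAAAAAAAAAAAAAAAAAAAAAAAAAAAAAAAAAAAAAAAAAAAAAAAAAAAAAAAAAAAAAAAAAAAAAAAAAAAAAAAAAAAAAAAAAAAAAAAAAAAAAAAAAAAAAAAAAAAAAAAAAAAAAAAAAAAAAAAAAAAAAAAAAAAAAAAAAAAAAAAAAAAAAAAAAAAAAAAAAAAAAAAAAAAAAAAAAAAAAAAAAAAAAAAAAAAAAAAAAAAAAAAAAAAAAAAAAAAAAAAAAAAAAAAAAAAAAAAAAAAAAAAAAAAAAAAAAADAAAAAAAAAAAAAAADwAAAAAAAAAAAAAAD4AAAAAAAAAAAAAAD+AAAAAAAAAAAAAAB/AAAAAAAAAAAAAAH/gAAAAAAAAAAAAAf/4AAAAAAAAAAAAAf/8AAAAAAAAAAAAAf/+AAAAAAAAAAAAAf//AAAAAAAAAAAAAP//AAAAAAAAAAAAAP//gAAAAAAAAAAAAH//gAAAAAAAAAAAAH//wAAAAAAAAAAAAD//wAAAAAAAAAAAAA//wAAAAAAAAAAAAAAf4AAAAAAAAAAAAAAP4AAAAAAAAAAAAAAP4AAAAAAAAAAAAAAH4AAAAAAAAAAAAAAH4AAAAAAAAAAAAAAD8AAAAAAAAAAAAAAD8DAAAAAA="/>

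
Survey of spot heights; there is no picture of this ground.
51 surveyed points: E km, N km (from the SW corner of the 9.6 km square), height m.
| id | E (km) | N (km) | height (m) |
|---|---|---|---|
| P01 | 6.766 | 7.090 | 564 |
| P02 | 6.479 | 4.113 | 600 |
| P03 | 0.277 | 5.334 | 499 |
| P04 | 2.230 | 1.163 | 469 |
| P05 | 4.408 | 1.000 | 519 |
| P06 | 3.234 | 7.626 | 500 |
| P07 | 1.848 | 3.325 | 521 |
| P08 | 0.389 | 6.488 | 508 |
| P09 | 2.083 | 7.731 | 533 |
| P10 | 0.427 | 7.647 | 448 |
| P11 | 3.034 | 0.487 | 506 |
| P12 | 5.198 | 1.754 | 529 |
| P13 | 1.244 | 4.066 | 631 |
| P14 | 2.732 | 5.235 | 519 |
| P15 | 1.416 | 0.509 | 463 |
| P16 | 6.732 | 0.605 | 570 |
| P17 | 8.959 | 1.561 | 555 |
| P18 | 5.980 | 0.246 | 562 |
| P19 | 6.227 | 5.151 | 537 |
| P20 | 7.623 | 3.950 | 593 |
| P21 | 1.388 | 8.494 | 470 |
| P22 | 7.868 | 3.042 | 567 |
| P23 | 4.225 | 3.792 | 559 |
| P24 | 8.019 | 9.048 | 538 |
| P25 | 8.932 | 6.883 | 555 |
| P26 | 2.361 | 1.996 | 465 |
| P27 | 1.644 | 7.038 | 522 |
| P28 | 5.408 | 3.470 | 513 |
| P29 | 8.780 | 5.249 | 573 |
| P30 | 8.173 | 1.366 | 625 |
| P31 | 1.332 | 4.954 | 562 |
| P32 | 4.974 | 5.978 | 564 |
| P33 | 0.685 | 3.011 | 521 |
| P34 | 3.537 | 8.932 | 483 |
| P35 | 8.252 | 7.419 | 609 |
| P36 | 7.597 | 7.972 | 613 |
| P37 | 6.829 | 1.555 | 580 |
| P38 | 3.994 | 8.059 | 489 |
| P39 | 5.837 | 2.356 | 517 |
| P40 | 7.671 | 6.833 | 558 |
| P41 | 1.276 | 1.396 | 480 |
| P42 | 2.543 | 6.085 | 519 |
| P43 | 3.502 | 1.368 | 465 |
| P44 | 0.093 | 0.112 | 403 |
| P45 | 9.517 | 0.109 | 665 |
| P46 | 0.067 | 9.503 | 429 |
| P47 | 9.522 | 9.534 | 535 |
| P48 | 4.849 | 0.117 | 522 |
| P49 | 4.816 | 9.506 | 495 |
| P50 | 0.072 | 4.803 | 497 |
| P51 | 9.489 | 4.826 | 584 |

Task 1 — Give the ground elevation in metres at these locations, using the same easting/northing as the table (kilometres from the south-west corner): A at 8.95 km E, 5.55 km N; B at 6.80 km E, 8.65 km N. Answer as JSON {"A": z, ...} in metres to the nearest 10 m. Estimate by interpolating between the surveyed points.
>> {"A": 560, "B": 540}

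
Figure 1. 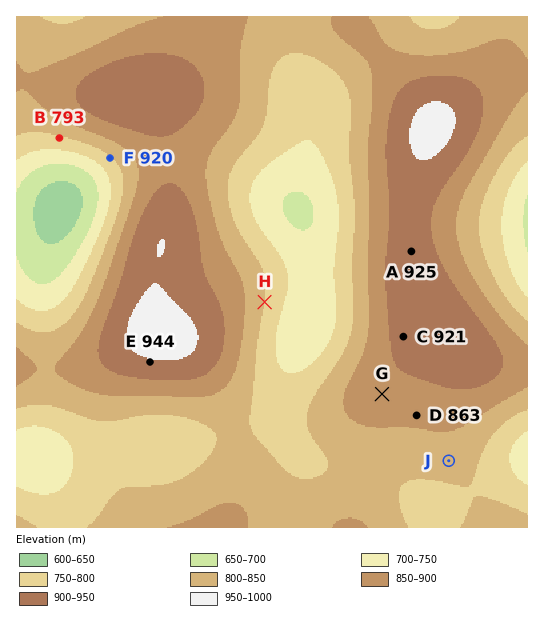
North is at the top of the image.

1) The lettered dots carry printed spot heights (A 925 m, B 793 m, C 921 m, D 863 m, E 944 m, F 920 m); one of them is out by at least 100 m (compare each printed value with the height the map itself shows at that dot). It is F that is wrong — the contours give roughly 795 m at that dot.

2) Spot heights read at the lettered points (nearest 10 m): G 880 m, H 800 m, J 820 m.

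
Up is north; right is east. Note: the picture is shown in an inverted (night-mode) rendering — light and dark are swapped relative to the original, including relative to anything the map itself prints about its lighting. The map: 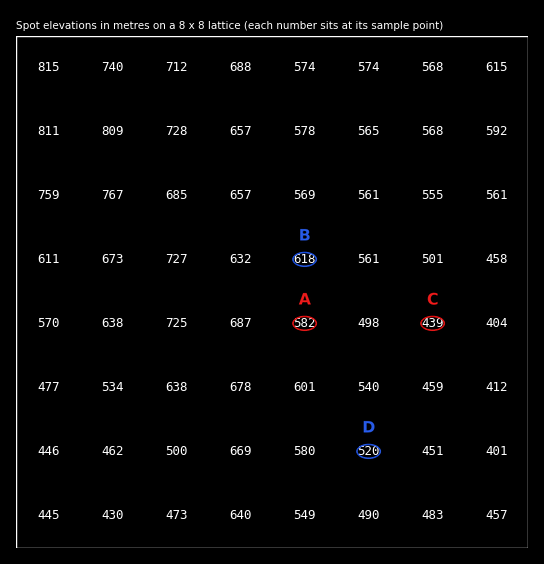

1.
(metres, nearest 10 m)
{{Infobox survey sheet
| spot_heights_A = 580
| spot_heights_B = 620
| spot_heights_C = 440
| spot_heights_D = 520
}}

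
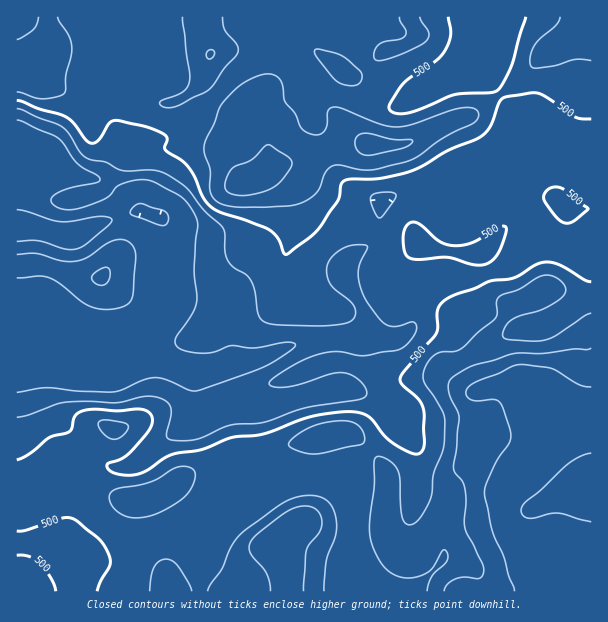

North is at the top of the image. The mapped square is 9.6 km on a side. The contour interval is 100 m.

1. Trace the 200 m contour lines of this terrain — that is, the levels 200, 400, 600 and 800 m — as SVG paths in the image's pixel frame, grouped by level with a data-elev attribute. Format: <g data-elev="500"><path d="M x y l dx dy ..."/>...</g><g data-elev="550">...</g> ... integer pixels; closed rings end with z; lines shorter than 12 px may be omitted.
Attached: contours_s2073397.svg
<g data-elev="200"><path d="M161 225l-29-10-2-2 1-3 4-5 6-1 23 7 4 4 0 6-3 4z"/><path d="M17 210l42 11 12 0 30-5 9 2 2 3-3 4-22 18-12 6-10 0-27-8-21 0"/></g><g data-elev="400"><path d="M100 285l5-1 4-3 1-8-2-5-3-1-4 2-9 7 1 6z"/><path d="M380 218l-3-2-3-6-3-9 0-4 3-3 6-1 15 0 1 2-1 5z"/><path d="M17 109l45 18 7 7 11 18 7 6 18 4 18 9 26-1 10 1 9 4 17 11 19 25 19 17 2 5 0 16 2 9 6 9 13 8 5 5 4 11 3 23 2 4 4 4 14 3 42 1 21-2 10-3 4-6 0-7-5-7-19-16-4-9 0-9 4-9 8-7 11-5 12-1 4 0 1 3-7 16-2 14 4 15 6 10 12 16 7 6 9 1 17-4 3 2 1 3-1 5-5 7-6 7-6 3-34 7-27-4-17 2-13 4-14 7-19 12-6 6 1 2 3 2 14 0 15-3 30-10 13-1 9 4 9 7 4 8 0 3-3 3-8 2-50 8-43 15-33 2-35 15-18 1-9-3-2-4 5-18-1-9-5-6-12-5-12 1-25 6-29-2-24 2-34 12-12 2"/></g><g data-elev="600"><path d="M192 591l-4-9-10-16-5-5-6-2-8 2-5 6-3 9-1 15"/><path d="M324 591l2-30 10-25 0-17-3-10-5-8-8-4-11-2-13 2-12 5-42 31-10 12-10 24-11 15-3 7"/><path d="M133 518l11-1 11-3 26-14 8-8 4-7 2-9-2-6-5-3-9 0-28 15-31 6-7 3-3 3-1 4 4 9 9 7z"/><path d="M306 453l15 0 39-8 4-4 0-7-5-8-9-5-15 0-18 4-16 7-12 11 1 4z"/><path d="M110 438l6 1 6-3 6-7 0-4-18-5-6 0-5 1-1 4 2 4z"/><path d="M591 313l-7 3-29 20-9 4-16 1-21-1-5-2-1-3 1-6 8-9 9-5 24-7 13-8 7-6 0-7-5-7-9-4-9 0-23 13-19 7-3 4 0 14-3 6-15 12-18 17-6 2-17 2-6 4-5 6-4 9 1 9 18 29 3 12-1 25-11 27-2 24-7 14-6 9-7 4-6-2-4-11-1-32-2-9-3-6-6-5-8-3-4 0-3 5 0 24-5 41 3 16 7 17 8 10 12 7 14 1 13-5 7-6 10-17 3 0 2 5-1 5-15 16-4 8-1 7"/><path d="M240 207l48-1 15-4 14-10 8-19 8-7 6-1 20 4 12 1 39-10 10-5 24-18 29-14 5-4 0-6-5-5-14 0-48 17-16 2-15-3-38-15-9-2-5 4-1 14-2 6-5 3-6 1-9-4-5-5-5-12-10-13-2-15-4-8-9-4-13 2-18 10-17 18-18 42 0 7 6 17 0 18 2 9 5 4 5 3z"/><path d="M17 92l25 7 17-3 6-3 1-18 5-19 1-9-3-11-11-19"/><path d="M351 86l6-1 4-4 1-6-2-4-19-16-21-6-5 1 0 3 2 4 18 23 7 4z"/><path d="M39 17l-5 12-17 11"/><path d="M182 17l8 55-1 9-2 6-4 5-22 9-1 3 1 1 4 2 6 1 8-3 28-14 6-6 12-17 12-14 1-7-13-17-3-13"/><path d="M399 17l1 4 6 9 0 5-5 4-17 3-6 3-4 9 0 5 2 1 7 0 14-4 20-9 9-6 3-8-9-16"/><path d="M560 17l-5 9-15 12-6 8-4 11 1 10 5 1 16-2 24-7 15 2"/></g><g data-elev="800"><path d="M591 387l-12-2-28-17-30-4-9 2-14 8-21 7-7 5-4 4 1 6 4 4 8 1 15-2 6 3 3 6 7 23 0 10-16 26-8 18-2 9 8 37 11 24 11 36"/></g>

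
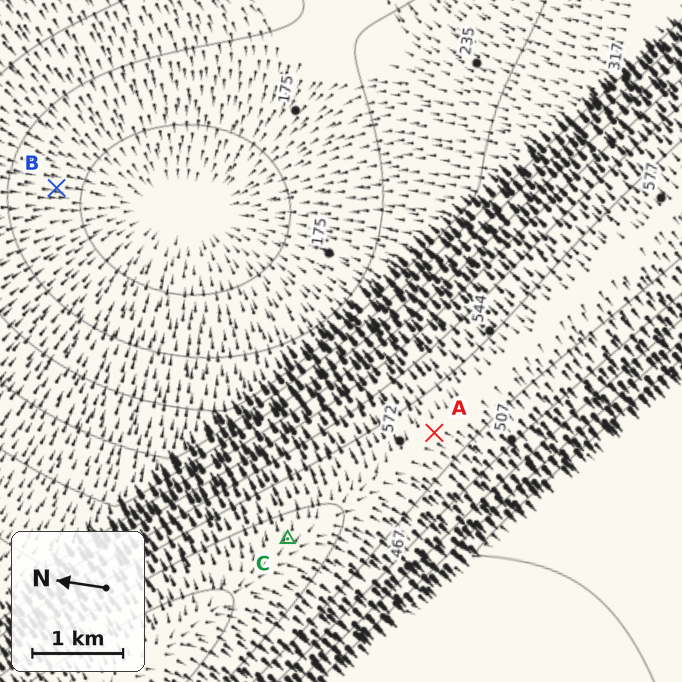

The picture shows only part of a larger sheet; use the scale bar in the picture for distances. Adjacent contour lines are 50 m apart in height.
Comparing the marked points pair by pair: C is above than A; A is above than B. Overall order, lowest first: B A C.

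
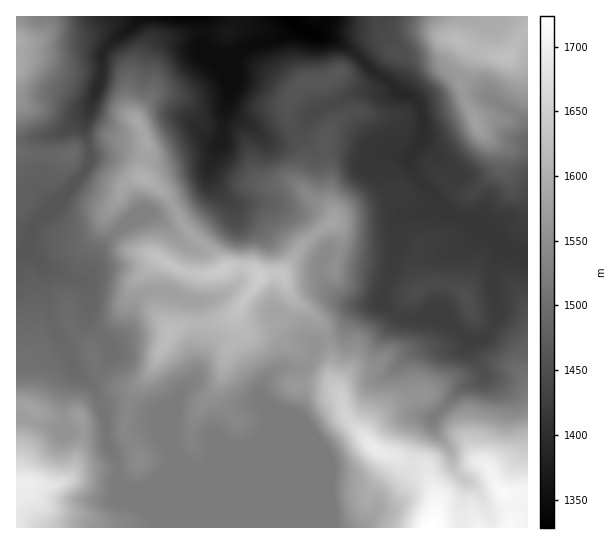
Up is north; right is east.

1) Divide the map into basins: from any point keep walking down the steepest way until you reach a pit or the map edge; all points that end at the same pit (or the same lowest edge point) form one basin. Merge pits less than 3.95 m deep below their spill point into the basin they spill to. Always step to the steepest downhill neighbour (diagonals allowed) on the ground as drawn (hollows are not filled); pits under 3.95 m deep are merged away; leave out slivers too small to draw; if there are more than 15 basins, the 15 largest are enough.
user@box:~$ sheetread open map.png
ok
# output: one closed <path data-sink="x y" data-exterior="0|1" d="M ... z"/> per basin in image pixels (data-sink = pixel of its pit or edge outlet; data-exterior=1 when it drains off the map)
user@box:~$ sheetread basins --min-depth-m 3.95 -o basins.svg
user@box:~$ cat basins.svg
<path data-sink="293 17" data-exterior="1" d="M527 16l-289 0-2 7-10 12-8-3-24 0-17 5-14 2-10 5-12 25-10 12-4 20-3-18-9-6-26-5-22 0-22-11-12-2-8 0-9 7 1 462 511-1z"/><path data-sink="202 17" data-exterior="1" d="M237 16l-220 0-1 49 9-6 8 0 12 2 22 11 22 0 26 5 9 6 3 18 4-20 10-12 12-25 10-5 14-2 17-5 24 0 8 3 10-12z"/>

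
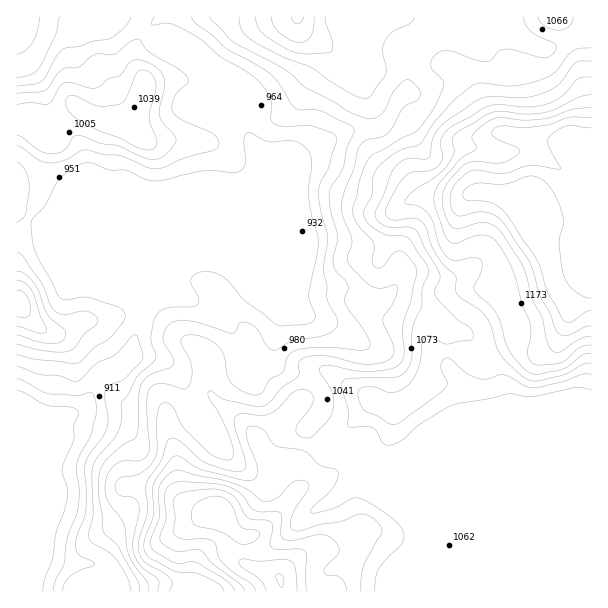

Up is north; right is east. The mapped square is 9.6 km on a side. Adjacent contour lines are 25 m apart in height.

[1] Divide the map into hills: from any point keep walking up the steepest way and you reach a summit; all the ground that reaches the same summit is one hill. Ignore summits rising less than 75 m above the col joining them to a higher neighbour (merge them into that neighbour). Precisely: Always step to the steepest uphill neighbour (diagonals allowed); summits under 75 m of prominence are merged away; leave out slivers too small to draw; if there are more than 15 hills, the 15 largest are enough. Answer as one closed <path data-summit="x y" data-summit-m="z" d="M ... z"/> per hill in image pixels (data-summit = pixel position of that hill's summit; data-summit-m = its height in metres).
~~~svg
<path data-summit="522 209" data-summit-m="1274" d="M591 16l-150 0-2 10-29 27-2 6-2 33-9 9-7 16-10 10-21 1-17 5-42 24-12 13-16 8-77 76 67-68 6-12 0-4-21-38-1-33-4-4-53-45-15-6-15-1-37-25-105-2-1 194 41 25 15 6 44 43 10 5 17 18 13-13 8-5 4 0 21 9 30 20 19 18 8 33 4 9 34 25 21 19 4 2 1 8 16 18 9 1 25-6 8 17 7 2 33 33 6 10 8 24 0 12-4 9 2 40 171 0z"/><path data-summit="281 579" data-summit-m="1202" d="M168 289l-7 1-17 15-14 52-11 11-15 6-8 9-10 21-6 6-17 6-19 0-20-8-8-1 0 147 5 4 20-2 30 8 21 0 10 4 8 8 7 12 20 0 21-5 12 0 21 3 4 6 224 0-1-40 4-9 0-12-14-34-33-33-7-2-8-17-25 6-9-1-16-18-1-8-4-2-21-19-34-25-4-9-5-25-6-12-10-10-28-20z"/><path data-summit="297 17" data-summit-m="1129" d="M440 16l-324 1 15 5 28 21 15 1 15 6 53 45 4 4 1 33 21 38-5 17 13-12 12-5 12-13 24-15 27-12 29-3 10-10 7-16 9-9 2-33 2-6 29-27z"/><path data-summit="18 305" data-summit-m="1066" d="M17 211l-1 194 28 11 19 0 17-6 6-6 10-21 8-9 15-6 11-11 10-36 2-15-16-17-10-5-44-43-15-6z"/>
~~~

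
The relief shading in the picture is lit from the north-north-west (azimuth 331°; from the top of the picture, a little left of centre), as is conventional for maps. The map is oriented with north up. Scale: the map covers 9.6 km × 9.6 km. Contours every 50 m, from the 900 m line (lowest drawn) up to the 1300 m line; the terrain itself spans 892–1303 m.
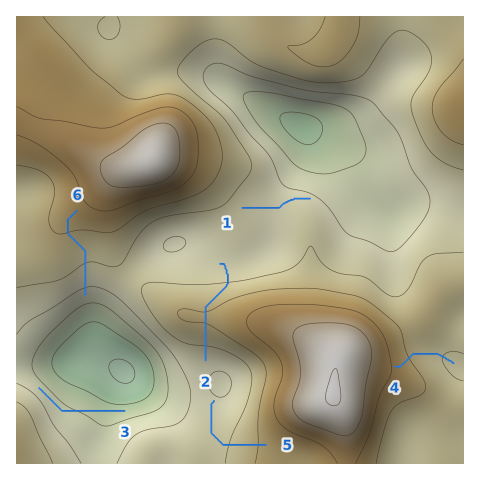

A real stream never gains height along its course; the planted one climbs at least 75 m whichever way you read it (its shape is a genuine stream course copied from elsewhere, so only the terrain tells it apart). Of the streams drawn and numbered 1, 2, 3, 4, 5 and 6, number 2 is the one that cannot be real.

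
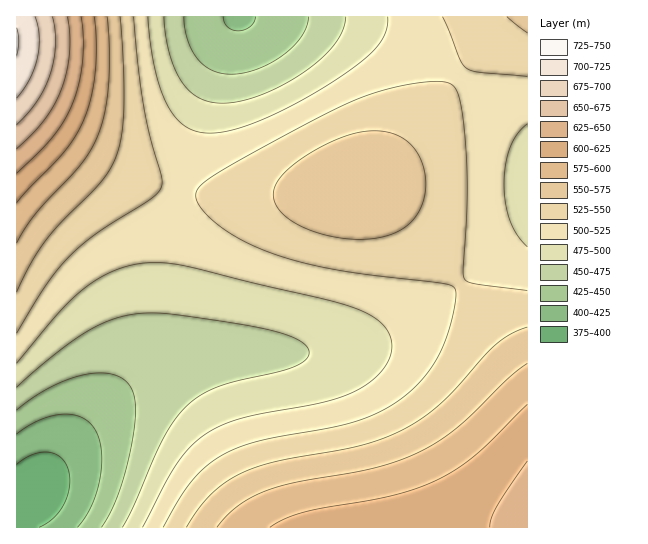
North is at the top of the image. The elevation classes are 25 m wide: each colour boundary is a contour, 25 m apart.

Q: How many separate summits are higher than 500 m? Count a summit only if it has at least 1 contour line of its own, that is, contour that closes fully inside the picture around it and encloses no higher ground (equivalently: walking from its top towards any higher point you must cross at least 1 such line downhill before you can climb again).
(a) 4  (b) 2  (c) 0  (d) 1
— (d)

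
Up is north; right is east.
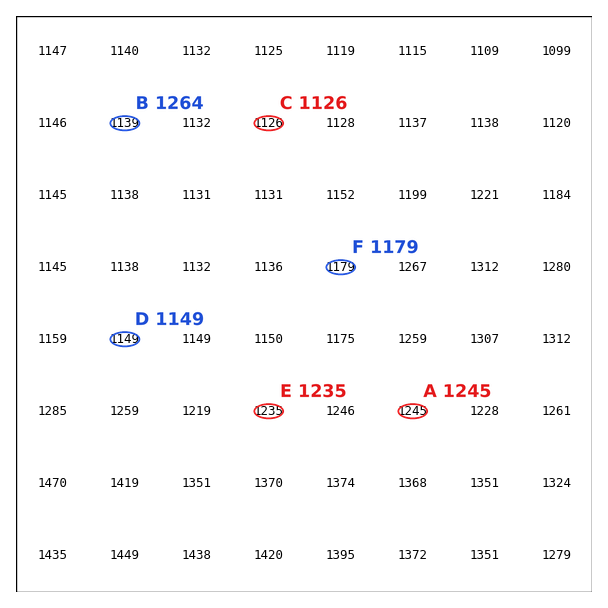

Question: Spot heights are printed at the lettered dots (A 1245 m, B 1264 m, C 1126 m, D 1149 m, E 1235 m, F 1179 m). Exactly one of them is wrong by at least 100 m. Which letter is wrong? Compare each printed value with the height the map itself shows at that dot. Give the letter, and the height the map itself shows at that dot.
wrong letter B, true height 1139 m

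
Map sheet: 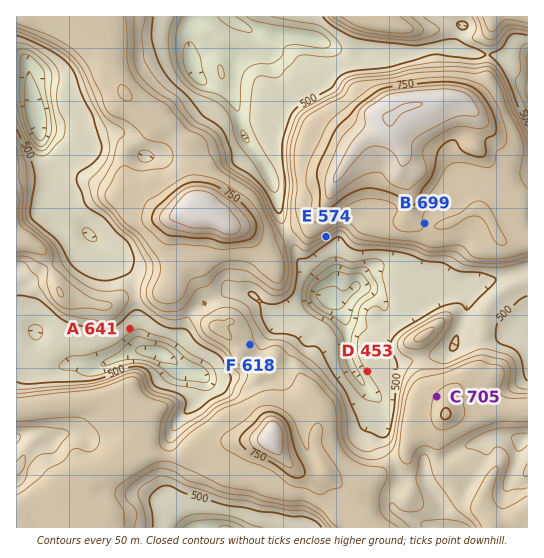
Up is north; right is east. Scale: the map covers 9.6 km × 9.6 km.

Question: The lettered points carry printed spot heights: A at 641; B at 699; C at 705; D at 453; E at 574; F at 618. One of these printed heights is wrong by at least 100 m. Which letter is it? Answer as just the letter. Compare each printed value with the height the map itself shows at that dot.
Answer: A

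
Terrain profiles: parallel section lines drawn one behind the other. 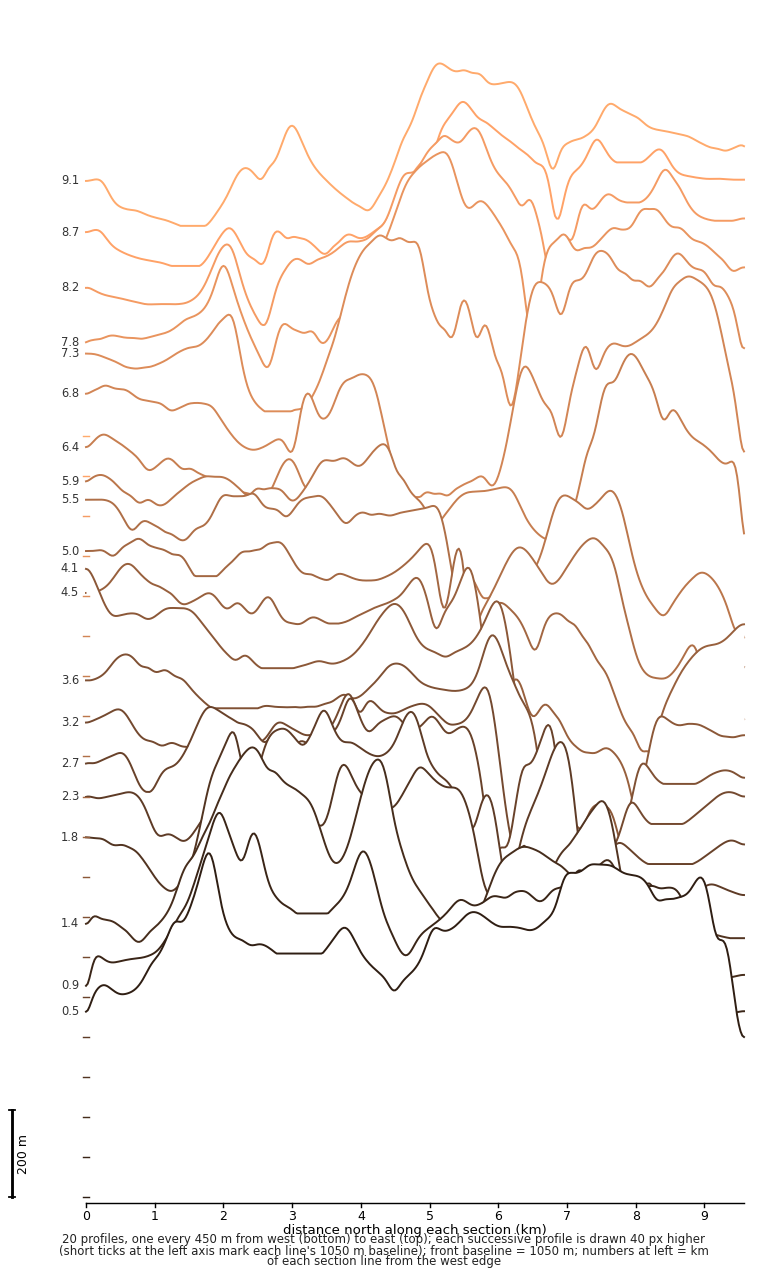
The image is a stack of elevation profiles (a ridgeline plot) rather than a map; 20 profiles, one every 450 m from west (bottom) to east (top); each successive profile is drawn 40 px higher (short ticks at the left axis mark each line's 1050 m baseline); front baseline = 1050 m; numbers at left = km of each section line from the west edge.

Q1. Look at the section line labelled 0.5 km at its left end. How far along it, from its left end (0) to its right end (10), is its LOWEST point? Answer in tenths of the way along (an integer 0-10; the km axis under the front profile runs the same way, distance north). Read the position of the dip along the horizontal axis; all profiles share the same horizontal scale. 10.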